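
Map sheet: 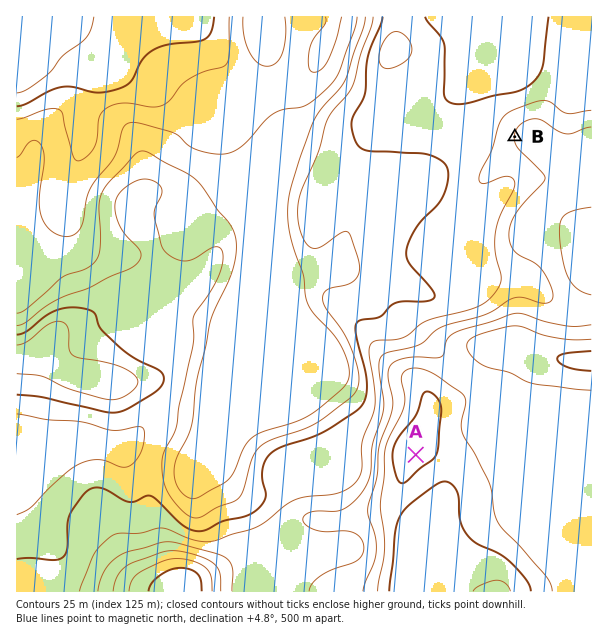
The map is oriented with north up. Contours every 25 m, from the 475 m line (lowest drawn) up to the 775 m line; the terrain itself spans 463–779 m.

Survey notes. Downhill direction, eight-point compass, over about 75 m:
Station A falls SE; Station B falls W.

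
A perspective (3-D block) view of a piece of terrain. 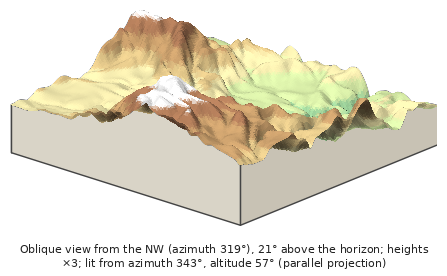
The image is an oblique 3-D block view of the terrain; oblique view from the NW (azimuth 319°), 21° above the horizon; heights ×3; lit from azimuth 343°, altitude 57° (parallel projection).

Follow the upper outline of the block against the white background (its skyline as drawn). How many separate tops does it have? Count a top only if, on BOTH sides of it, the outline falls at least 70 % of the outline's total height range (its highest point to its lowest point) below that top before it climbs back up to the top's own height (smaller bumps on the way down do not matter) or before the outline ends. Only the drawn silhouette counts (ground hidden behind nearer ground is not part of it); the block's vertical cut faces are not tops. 1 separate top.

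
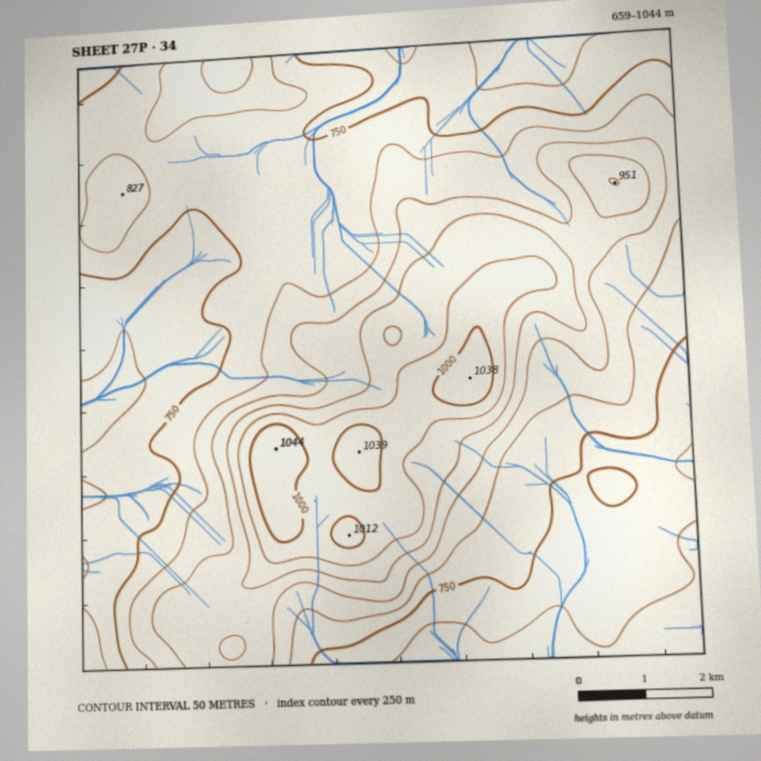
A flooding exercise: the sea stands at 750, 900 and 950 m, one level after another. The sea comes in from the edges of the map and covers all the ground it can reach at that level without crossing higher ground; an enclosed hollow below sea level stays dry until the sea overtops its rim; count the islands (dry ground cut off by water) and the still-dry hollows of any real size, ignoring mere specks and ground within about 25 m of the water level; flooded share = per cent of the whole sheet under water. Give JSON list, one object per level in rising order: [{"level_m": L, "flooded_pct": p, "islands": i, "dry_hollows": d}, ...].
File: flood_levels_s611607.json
[{"level_m": 750, "flooded_pct": 29, "islands": 0, "dry_hollows": 0}, {"level_m": 900, "flooded_pct": 82, "islands": 2, "dry_hollows": 0}, {"level_m": 950, "flooded_pct": 90, "islands": 1, "dry_hollows": 0}]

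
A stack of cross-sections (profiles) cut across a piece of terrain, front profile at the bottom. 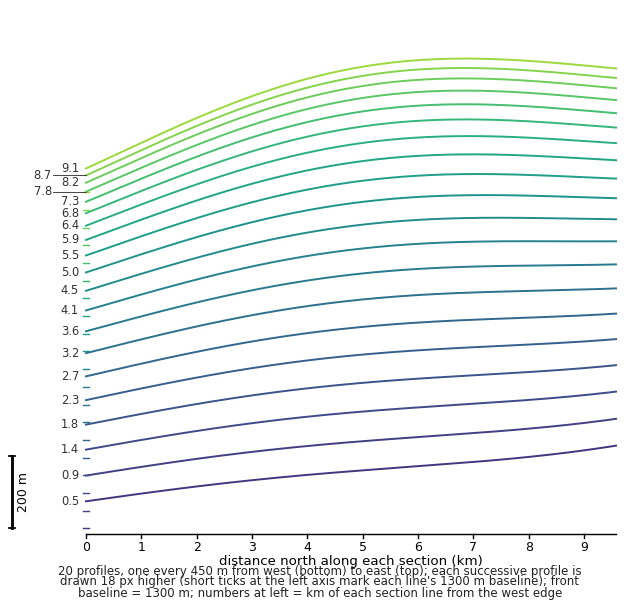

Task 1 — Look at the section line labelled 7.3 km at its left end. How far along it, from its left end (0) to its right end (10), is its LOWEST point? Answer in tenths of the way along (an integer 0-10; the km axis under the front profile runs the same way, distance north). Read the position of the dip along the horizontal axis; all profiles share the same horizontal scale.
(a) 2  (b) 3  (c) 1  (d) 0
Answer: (d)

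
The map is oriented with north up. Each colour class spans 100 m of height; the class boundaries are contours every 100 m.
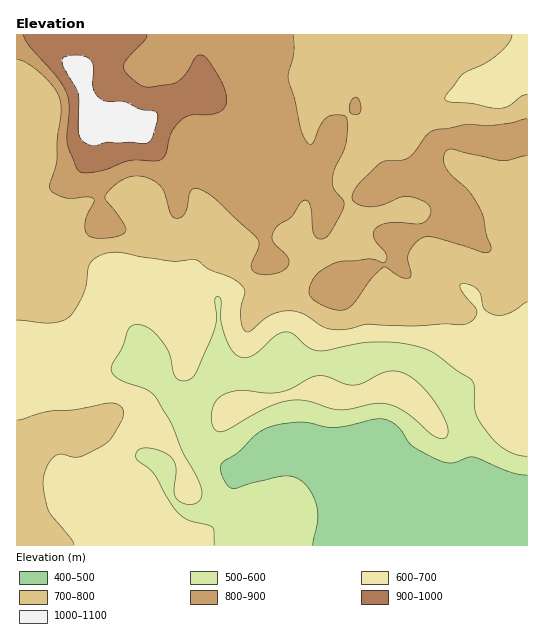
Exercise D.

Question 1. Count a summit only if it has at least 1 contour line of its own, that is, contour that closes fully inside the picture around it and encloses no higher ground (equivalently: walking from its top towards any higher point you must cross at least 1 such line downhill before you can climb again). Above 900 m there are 1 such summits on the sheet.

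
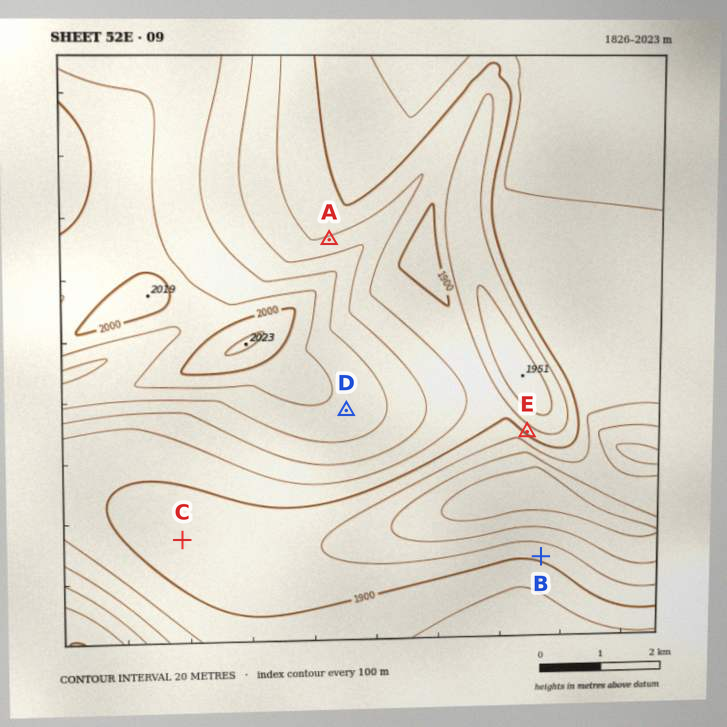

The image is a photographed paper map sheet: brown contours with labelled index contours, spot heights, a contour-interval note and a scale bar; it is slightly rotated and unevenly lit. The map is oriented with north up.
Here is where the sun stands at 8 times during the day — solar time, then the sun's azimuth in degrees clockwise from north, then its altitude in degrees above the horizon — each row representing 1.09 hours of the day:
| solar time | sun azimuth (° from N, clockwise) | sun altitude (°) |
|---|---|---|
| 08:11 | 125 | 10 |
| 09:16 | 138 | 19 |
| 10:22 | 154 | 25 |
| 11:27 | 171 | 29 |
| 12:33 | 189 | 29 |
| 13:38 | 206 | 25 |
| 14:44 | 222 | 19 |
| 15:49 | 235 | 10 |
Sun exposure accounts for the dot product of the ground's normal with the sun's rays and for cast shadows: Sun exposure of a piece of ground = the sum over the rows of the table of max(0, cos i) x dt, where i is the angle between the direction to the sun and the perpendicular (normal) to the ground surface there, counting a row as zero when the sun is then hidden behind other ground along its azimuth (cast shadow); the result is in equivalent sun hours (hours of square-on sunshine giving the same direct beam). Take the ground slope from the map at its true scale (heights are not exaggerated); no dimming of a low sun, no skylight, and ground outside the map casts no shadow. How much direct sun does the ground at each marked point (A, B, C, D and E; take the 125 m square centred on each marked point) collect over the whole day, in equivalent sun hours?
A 2.7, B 2.7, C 3.1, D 3.2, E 3.8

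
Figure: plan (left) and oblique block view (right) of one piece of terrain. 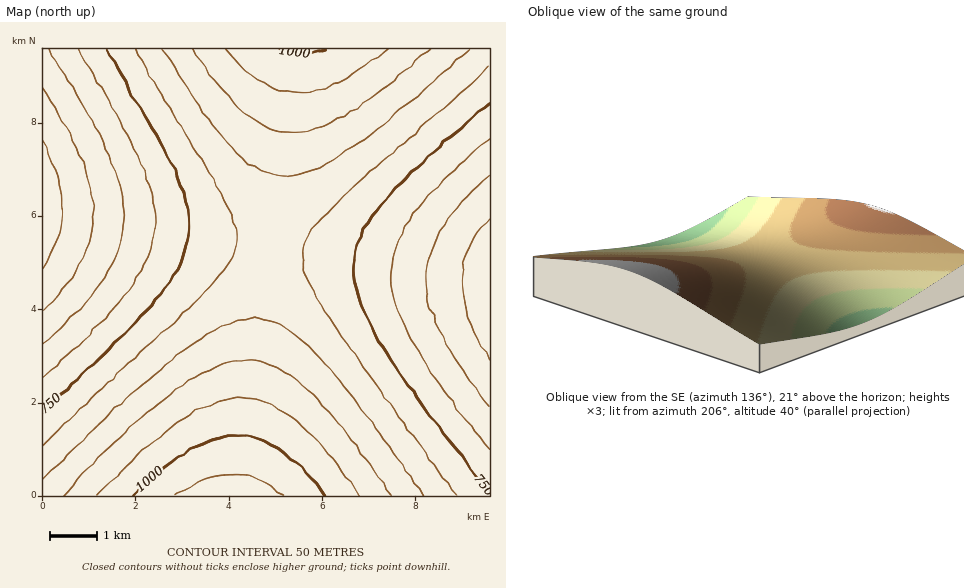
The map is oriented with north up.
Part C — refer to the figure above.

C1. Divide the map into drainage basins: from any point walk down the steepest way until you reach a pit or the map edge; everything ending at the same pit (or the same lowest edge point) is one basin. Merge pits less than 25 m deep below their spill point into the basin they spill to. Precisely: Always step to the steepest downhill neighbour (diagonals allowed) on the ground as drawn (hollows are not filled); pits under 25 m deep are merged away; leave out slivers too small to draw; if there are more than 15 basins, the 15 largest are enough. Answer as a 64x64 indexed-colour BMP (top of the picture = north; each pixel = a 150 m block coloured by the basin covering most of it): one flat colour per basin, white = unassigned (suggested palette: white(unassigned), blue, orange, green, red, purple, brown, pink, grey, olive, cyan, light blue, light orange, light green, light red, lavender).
<image width="64" height="64" href="data:image/bmp;base64,Qk12CAAAAAAAAHYAAAAoAAAAQAAAAEAAAAABAAQAAAAAAAAIAAATCwAAEwsAABAAAAAAAAAA////ALR3HwAOf/8ALKAsACgn1gC9Z5QAS1aMAMJ34wB/f38AIr28AM++FwDox64AeLv/AIrfmACWmP8A1bDFABERERERERERERERERERIiIiIiIiIiIiIiIiIiIiIiIiEREREREREREREREREREiIiIiIiIiIiIiIiIiIiIiIiIRERERERERERERERERESIiIiIiIiIiIiIiIiIiIiIiIhERERERERERERERERERIiIiIiIiIiIiIiIiIiIiIiIiERERERERERERERERERESIiIiIiIiIiIiIiIiIiIiIiIRERERERERERERERERERIiIiIiIiIiIiIiIiIiIiIiIhEREREREREREREREREREiIiIiIiIiIiIiIiIiIiIiIiERERERERERERERERERESIiIiIiIiIiIiIiIiIiIiIiIRERERERERERERERERERIiIiIiIiIiIiIiIiIiIiIiIhEREREREREREREREREREiIiIiIiIiIiIiIiIiIiIiIiERERERERERERERERERESIiIiIiIiIiIiIiIiIiIiIiIRERERERERERERERERERIiIiIiIiIiIiIiIiIiIiIiIhERERERERERERERERERESIiIiIiIiIiIiIiIiIiIiIiERERERERERERERERERERIiIiIiIiIiIiIiIiIiIiIiIREREREREREREREREREREiIiIiIiIiIiIiIiIiIiIiIhERERERERERERERERERESIiIiIiIiIiIiIiIiIiIiIiERERERERERERERERERERIiIiIiIiIiIiIiIiIiIiIiIREREREREREREREREREREiIiIiIiIiIiIiIiIiIiIiIhERERERERERERERERERESIiIiIiIiIiIiIiIiIiIiIiEREREREREREREREREREREiIiIiIiIiIiIiIiIiIiIiIRERERERERERERERERERESIiIiIiIiIiIiIiIiIiIiIhERERERERERERERERERERIiIiIiIiIiIiIiIiIiIiIiEREREREREREREREREREREiIiIiIiIiIiIiIiIiIiIiIRERERERERERERERERERESIiIiIiIiIiIiIiIiIiIiIhERERERERERERERERERERIiIiIiIiIiIiIiIiIiIiIiEREREREREREREREREREREiIiIiIiIiIiIiIiIiIiIiIRERERERERERERERERERESIiIiIiIiIiIiIiIiIiIiIhEREREREREREREREREREREiIiIiIiIiIiIiIiIiIiIiERERERERERERERERERERESIiIiIiIiIiIiIiIiIiIiIRERERERERERERERERERERIiIiIiIiIiIiIiIiIiIiIhEREREREREREREREREREREiIiIiIiIiIiIiIiIiIiIiERERERERERERERERERERESIiIiIiIiIiIiIiIiIiIiIRERERERERERERERERERERIiIiIiIiIiIiIiIiIiIiIhEREREREREREREREREREREiIiIiIiIiIiIiIiIiIiIiERERERERERERERERERERESIiIiIiIiIiIiIiIiIiIiIREREREREREREREREREREREiIiIiIiIiIiIiIiIiIiIhERERERERERERERERERERESIiIiIiIiIiIiIiIiIiIiERERERERERERERERERERERIiIiIiIiIiIiIiIiIiIiIREREREREREREREREREREREiIiIiIiIiIiIiIiIiIiIhERERERERERERERERERERESIiIiIiIiIiIiIiIiIiIiERERERERERERERERERERERIiIiIiIiIiIiIiIiIiIiIREREREREREREREREREREREiIiIiIiIiIiIiIiIiIiIhERERERERERERERERERERESIiIiIiIiIiIiIiIiIiIiEREREREREREREREREREREREiIiIiIiIiIiIiIiIiIiIRERERERERERERERERERERESIiIiIiIiIiIiIiIiIiIhERERERERERERERERERERERIiIiIiIiIiIiIiIiIiIiEREREREREREREREREREREREiIiIiIiIiIiIiIiIiIiIRERERERERERERERERERERESIiIiIiIiIiIiIiIiIiIhERERERERERERERERERERERIiIiIiIiIiIiIiIiIiIiEREREREREREREREREREREREiIiIiIiIiIiIiIiIiIiIRERERERERERERERERERERESIiIiIiIiIiIiIiIiIiIhEREREREREREREREREREREREiIiIiIiIiIiIiIiIiIiERERERERERERERERERERERESIiIiIiIiIiIiIiIiIiIRERERERERERERERERERERERIiIiIiIiIiIiIiIiIiIhEREREREREREREREREREREREiIiIiIiIiIiIiIiIiIiERERERERERERERERERERERESIiIiIiIiIiIiIiIiIiIRERERERERERERERERERERERIiIiIiIiIiIiIiIiIiIhEREREREREREREREREREREREiIiIiIiIiIiIiIiIiIiERERERERERERERERERERERERIiIiIiIiIiIiIiIiIiIREREREREREREREREREREREREiIiIiIiIiIiIiIiIiIhERERERERERERERERERERERESIiIiIiIiIiIiIiIiIiERERERERERERERERERERERERIiIiIiIiIiIiIiIiIiIREREREREREREREREREREREREiIiIiIiIiIiIiIiIiIhERERERERERERERERERERERESIiIiIiIiIiIiIiIiIi"/>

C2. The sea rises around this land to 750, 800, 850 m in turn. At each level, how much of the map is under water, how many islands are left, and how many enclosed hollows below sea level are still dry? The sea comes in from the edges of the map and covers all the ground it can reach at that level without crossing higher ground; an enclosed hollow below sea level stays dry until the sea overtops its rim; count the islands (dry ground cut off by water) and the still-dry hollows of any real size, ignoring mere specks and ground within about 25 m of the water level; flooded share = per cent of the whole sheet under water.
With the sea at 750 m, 34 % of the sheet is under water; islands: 0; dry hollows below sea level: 0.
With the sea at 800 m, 49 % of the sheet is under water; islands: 0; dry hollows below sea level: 0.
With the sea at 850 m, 67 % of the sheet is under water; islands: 0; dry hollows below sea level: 0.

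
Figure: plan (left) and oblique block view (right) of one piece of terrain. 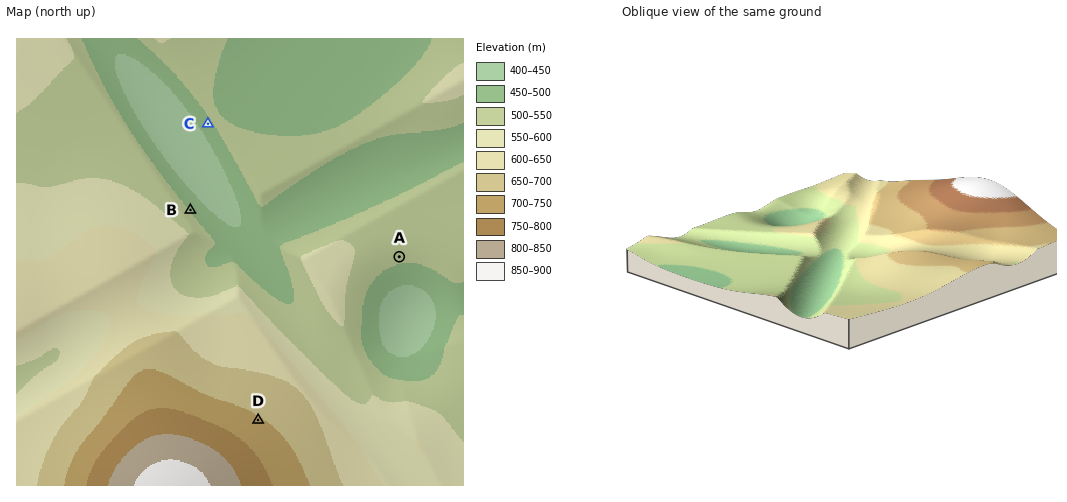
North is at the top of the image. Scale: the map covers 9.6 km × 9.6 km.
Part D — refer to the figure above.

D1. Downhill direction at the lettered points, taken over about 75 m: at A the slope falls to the S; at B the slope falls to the NE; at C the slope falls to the SW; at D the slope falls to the NE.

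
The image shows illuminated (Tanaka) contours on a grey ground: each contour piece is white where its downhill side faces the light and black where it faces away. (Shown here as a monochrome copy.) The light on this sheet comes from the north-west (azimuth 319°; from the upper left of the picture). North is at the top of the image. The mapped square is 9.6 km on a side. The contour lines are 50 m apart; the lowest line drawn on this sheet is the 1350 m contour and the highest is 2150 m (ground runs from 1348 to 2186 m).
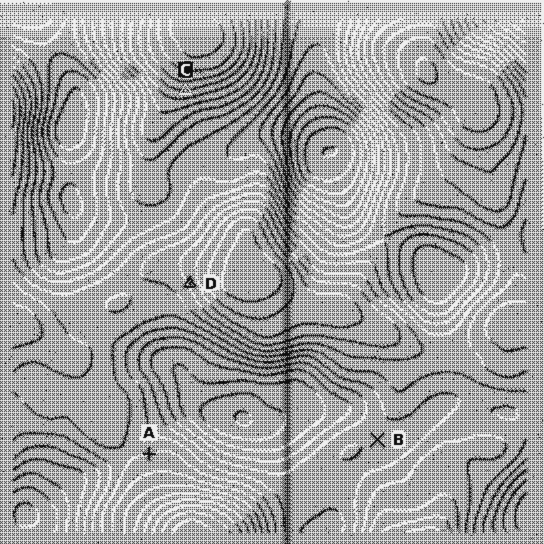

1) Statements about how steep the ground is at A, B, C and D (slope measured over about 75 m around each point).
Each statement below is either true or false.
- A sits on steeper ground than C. false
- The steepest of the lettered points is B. false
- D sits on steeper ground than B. true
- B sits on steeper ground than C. false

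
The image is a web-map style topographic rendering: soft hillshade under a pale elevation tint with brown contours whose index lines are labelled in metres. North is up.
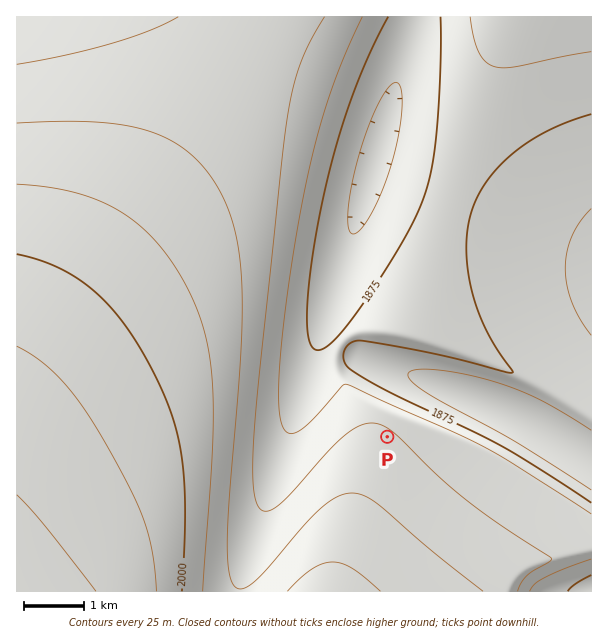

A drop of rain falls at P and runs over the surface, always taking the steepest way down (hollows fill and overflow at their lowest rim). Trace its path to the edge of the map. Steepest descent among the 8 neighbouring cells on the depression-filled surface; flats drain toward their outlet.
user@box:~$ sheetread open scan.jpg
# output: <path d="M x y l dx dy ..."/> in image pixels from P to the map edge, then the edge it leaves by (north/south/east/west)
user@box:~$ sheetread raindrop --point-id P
<path d="M387 437l50-50 13 0 9 5 3 0 2 1 7 2 5 3 3 0 4 3 3 0 8 4 3 0 13 8 3 0 9 4 3 3 18 9 9 9 2 0 4 5 9 4 8 6 12 6 4 0"/>
exit: east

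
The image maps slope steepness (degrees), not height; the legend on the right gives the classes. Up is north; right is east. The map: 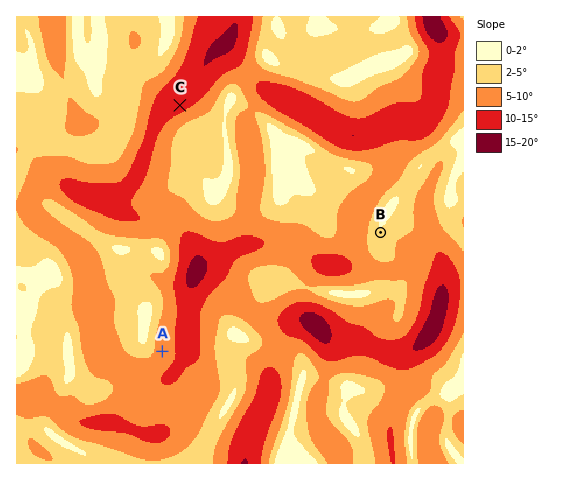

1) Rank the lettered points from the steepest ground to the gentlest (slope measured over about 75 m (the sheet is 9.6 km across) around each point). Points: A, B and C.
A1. C A B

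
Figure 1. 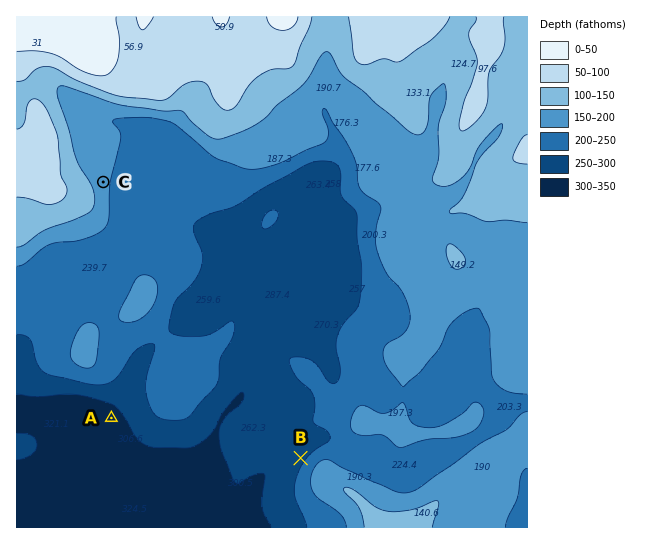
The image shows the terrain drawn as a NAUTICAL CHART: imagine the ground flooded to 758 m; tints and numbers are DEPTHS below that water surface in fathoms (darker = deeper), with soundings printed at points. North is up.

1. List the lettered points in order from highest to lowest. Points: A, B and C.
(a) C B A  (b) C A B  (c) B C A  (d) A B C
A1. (a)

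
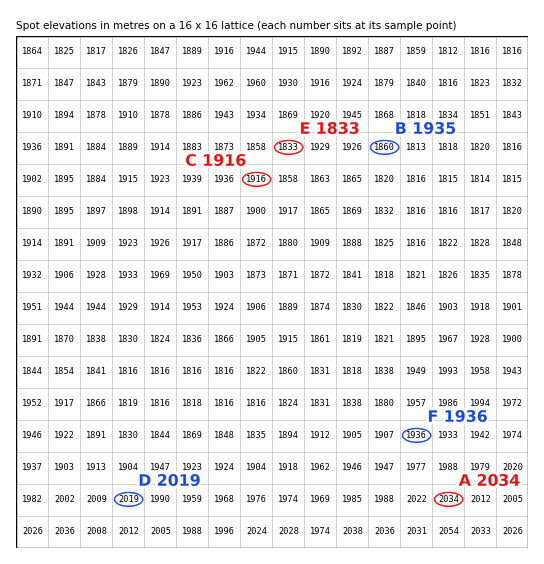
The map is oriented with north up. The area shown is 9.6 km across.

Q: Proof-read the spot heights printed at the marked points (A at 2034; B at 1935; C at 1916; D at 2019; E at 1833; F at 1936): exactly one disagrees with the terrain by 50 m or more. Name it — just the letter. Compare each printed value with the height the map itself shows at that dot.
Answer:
B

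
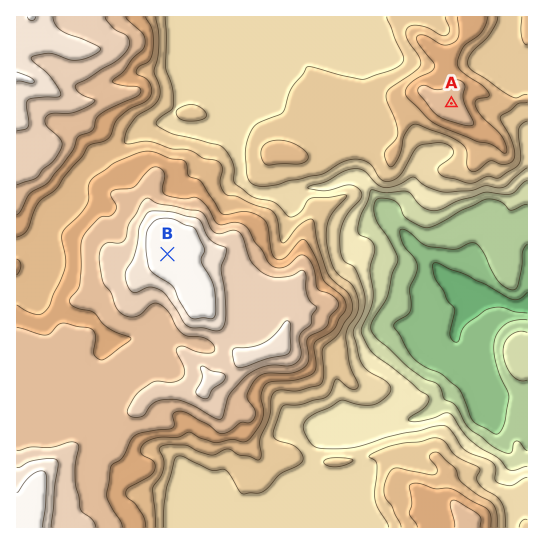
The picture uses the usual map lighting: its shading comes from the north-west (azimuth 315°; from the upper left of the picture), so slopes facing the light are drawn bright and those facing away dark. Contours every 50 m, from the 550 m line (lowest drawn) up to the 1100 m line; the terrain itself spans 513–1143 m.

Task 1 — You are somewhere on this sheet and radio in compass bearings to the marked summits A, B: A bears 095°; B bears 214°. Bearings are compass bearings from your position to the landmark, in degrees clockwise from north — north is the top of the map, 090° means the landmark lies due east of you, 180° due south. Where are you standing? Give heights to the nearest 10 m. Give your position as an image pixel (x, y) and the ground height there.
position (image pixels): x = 279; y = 88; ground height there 790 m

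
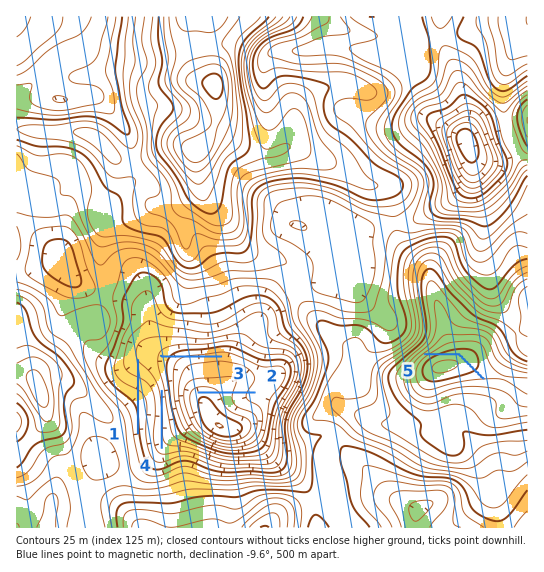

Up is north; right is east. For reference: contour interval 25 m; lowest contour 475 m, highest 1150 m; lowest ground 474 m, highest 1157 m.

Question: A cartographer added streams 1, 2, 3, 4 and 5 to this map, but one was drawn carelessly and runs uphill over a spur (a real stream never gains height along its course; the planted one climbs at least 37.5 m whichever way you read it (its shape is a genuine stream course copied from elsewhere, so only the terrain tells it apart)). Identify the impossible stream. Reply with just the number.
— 5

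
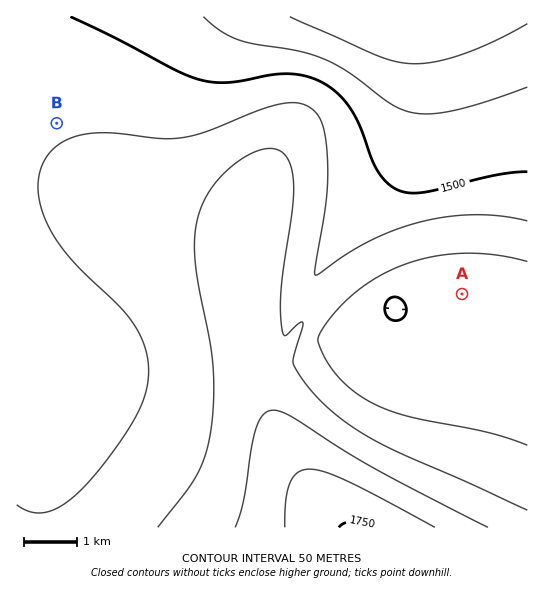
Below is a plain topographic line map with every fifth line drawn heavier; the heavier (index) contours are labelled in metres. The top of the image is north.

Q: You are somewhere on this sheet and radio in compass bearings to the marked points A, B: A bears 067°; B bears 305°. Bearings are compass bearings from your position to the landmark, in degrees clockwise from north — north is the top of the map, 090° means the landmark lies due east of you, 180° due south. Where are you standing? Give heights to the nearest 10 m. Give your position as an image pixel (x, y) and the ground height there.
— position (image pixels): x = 361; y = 337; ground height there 1510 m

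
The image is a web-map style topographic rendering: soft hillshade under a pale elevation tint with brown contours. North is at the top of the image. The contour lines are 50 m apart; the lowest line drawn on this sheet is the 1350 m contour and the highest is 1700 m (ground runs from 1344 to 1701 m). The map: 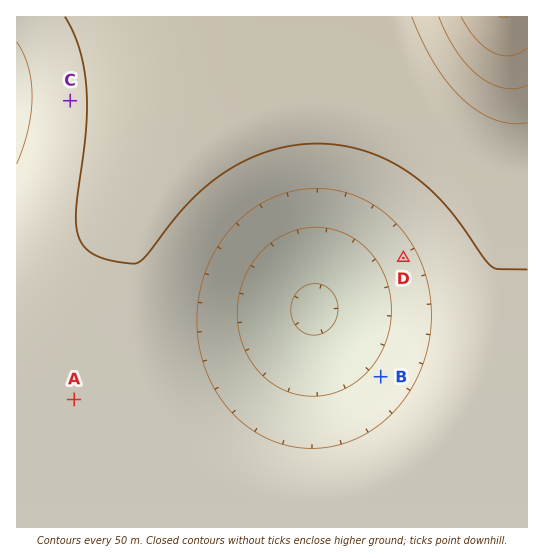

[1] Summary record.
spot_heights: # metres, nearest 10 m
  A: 1480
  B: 1420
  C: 1490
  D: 1430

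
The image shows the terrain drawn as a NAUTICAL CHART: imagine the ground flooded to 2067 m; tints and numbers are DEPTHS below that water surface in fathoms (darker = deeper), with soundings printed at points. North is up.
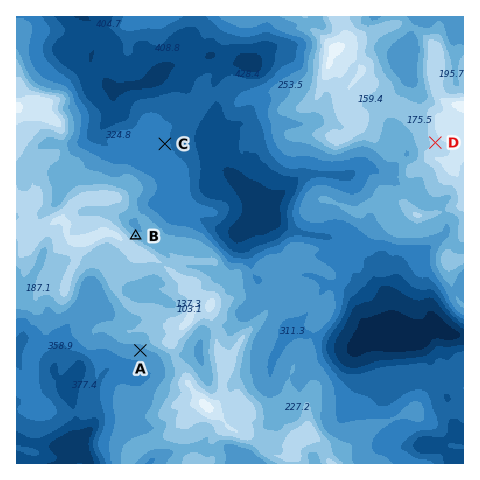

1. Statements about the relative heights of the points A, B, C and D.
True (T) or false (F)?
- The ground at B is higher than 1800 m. F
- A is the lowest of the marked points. F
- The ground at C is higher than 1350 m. T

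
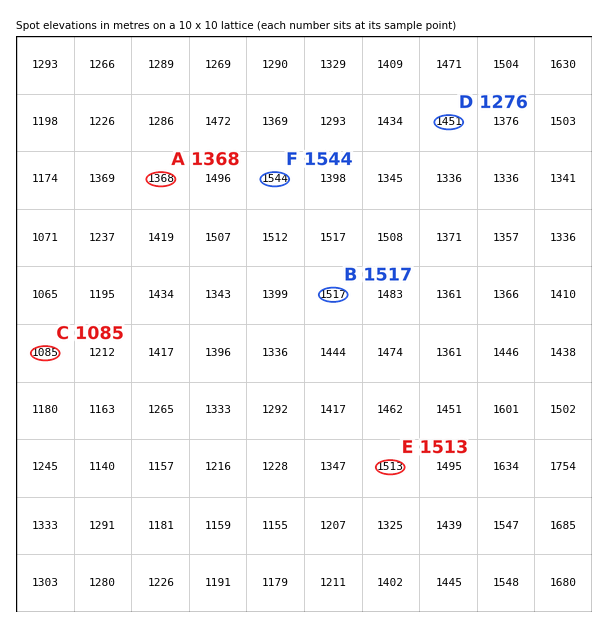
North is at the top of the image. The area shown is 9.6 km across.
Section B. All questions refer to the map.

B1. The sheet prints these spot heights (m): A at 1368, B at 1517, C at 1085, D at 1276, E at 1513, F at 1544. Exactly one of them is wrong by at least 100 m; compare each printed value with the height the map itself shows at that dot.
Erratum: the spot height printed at D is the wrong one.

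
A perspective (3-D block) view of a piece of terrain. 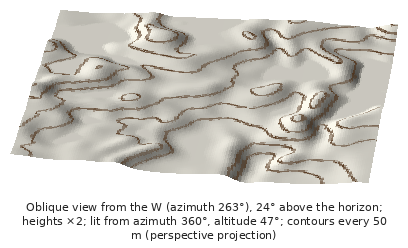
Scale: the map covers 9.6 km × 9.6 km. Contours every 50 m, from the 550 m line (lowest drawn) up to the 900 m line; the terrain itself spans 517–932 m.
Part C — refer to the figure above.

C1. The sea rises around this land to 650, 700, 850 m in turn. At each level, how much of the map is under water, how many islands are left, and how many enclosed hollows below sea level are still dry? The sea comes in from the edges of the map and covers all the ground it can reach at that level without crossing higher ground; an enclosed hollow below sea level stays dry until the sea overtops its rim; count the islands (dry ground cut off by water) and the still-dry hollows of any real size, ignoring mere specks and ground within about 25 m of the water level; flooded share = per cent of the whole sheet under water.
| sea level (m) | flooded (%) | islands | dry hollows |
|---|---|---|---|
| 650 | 17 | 0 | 0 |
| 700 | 31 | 0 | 0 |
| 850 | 92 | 0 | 0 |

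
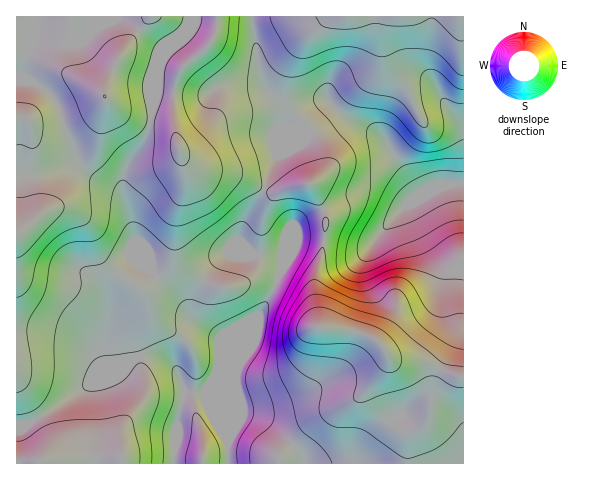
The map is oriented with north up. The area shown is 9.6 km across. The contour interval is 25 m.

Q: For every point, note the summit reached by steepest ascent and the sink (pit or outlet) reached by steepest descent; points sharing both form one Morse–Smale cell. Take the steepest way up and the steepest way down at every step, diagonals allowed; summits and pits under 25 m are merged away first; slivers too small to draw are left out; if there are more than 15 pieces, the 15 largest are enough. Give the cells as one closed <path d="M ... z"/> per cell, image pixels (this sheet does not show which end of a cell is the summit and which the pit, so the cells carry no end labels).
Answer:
<path d="M61 114l-23 6-22-2 0 214 38 0 14 4 22 12 11 17 26-4 12-4 16 0 16 5 7 10 7 20 17 1 3 3 9 23 14 23 0-85-7-18-24-16-7-8-12-21-32-30-11-23-6-28-7-19-6-6-21-10-14-11z"/><path d="M463 16l-210 0 0 12 9 53 6 11 12 13 5 21 16 7 10 1 28-22 9 7 27 13 11 9 33 52 27-8 17 0z"/><path d="M368 196l-13 1-32 13 2 6 0 18-10 46 3 47 23 2 24 5 10 5 10 10 3 11-14 24-1 7 9 20 15 17 6 2 10 0-5 5 1 29 54 0 1-193-11-2-11-9-22-33-10-20 1-3-14 4z"/><path d="M322 210l-20 9-7 6-14 34 0 14-5 12-20 35-23 56-3 10-2 54 14-24 7-1 11 3 16 10 25 25 5 11 101 0 1-29 5-5-10 0-6-2-15-17-9-20 1-7 14-24-3-11-10-10-10-5-24-5-23-2-3-47 10-46 0-18z"/><path d="M252 16l-63 1 0 5-8 20-17 14-11 25-2 39 15 3 8 6 7 25 8 12 13 5 32 5 30 14 12-32 26-15 8-9-12-2-15-8 0-11-3-8-16-18-5-20z"/><path d="M154 121l-4 1-1 9-6 14-17 26-3 8 0 15 12 47 11 23 32 30 12 21 9 8-6-8 0-8 12-28 11-15 11-10 28 1-16-16 0-2 24-48-29-13-32-5-13-5-8-12-7-25-8-6z"/><path d="M188 16l-171 0-1 65 18 1 8 5 15 15 5 12 25-8 17-10 18 17 10 5 19 3 2-40 11-25 17-14 8-20z"/><path d="M155 357l-19 1-6 3-7 10-34 14-54 36-7 3-11 0-1 37 104-4 2 7 52 0 1-29 9-37 0-10-9-21-4-5z"/><path d="M339 112l-25 18-12 13-26 15-12 31 14 3 15-6 16-2 5 4 9 22 37-14 12 1 25 11 8-1 7-4-2 4 10 20 22 33 11 9 10 1 1-84-18-1-27 8-33-52-11-9-27-13z"/><path d="M309 184l-16 2-15 6-15-2-24 47 0 2 16 16-28-1-4 2-18 23-12 28 2 11 26 21 6 14 2 83 2-54 25-62 20-35 5-12 1-17 13-31 7-6 21-10-9-21z"/><path d="M54 332l-38 1 1 91 11 0 7-3 54-36 34-14 7-9-1-2-28 5-8-14-8-6-11-7z"/><path d="M104 96l-23 12-18 5-1 3 19 51 14 11 21 10 6 6 2 5-1-20 3-8 17-26 6-14 1-9-28-9z"/><path d="M187 392l-3 0-9 43 0 28 53 1 0-22-14-23-9-23-3-3z"/><path d="M249 415l-7 1-12 22-1 26 76-1-4-10-25-25-16-10z"/><path d="M27 81l-11 1 1 36 21 2 24-7-5-11-10-11-13-9z"/>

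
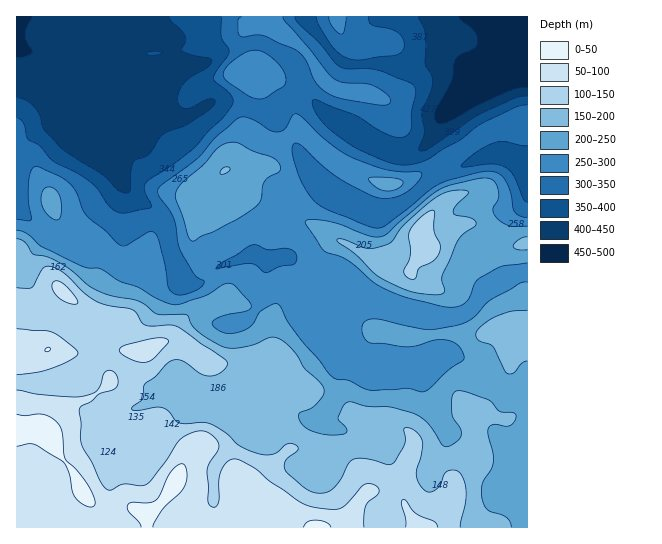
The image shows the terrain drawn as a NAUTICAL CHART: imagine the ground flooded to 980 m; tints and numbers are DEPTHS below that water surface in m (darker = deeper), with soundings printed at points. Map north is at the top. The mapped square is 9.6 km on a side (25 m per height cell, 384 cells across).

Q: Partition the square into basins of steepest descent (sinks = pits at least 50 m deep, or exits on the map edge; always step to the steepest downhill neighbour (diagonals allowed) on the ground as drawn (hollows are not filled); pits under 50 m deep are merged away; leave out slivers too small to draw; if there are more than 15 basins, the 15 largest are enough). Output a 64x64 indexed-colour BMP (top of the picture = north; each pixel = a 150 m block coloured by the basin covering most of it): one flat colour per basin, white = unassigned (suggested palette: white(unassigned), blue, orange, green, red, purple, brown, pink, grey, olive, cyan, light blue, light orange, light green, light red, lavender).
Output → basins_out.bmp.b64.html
<image width="64" height="64" href="data:image/bmp;base64,Qk12CAAAAAAAAHYAAAAoAAAAQAAAAEAAAAABAAQAAAAAAAAIAAATCwAAEwsAABAAAAAAAAAA////ALR3HwAOf/8ALKAsACgn1gC9Z5QAS1aMAMJ34wB/f38AIr28AM++FwDox64AeLv/AIrfmACWmP8A1bDFABERERERERERERERERERERERERERERERERERERERERERERERERERERERERERERERERERERERERERERERERERERERERERERERERERERERERERERERERERERERERERERERERERERERERERERERERERERERERERERERERERERERERERERERERERERERERERERERERERERERERERERERERERERERERERERERERERERERERERERERERERERERERERERERERERERERERERERERERERERERERERERERERERERERERERERERERERERERERERERERERERERERERERERERERERERERERERERERERERERERERERERERERERERERERERERERERERERERERERERERERERERERERERERERERERERERERERERERERERERERERERERERERERERERERERERERERERERERERERERERERERERERERERERERERERERERERERERERERERERERERERERERERERERERERERERERERERERERERERERERERERERERERERERERERERERERERERERERERERERERERERERERERERERERERERERERERERERERERERERERERERERERERERERERERERERERERERERERERERERERERERERERERERERERERERERERERERERERERERERERERERERERERERERERERERERERERERERERERERERERERERERERERERERERERERERERERERERERERERERERERERERERERERERERERERERERERERERERERERERERERERERERERERERERERERERERERERERERERERERERERERERERERERERERERERERERERERERERERERERERERERERERERERERERERERERERERERESIhERERERERERERERERERERERERERERERERERERERERIiIhERERERERERERERERERERERERERERERERERERERIiIiIREREREREREREREREREREREREREREREREREREREiIiIiERERERERERERERERERERERERERERERERERERIiIiIiIRERERERERERERERERERERERERERERERERESIiIiIiIiIREREREREREREREREREREREREREREREREiIiIiIiIiIiIREREREREREREREREREREREREREREREiIiIiIiIiIiIiEREREREREREREREREREREREREREREiIiIiIiIiIiIiEREREREREREREREREREREREREREREiIiIiIiIiIiIiEREREREREREREREREREREREREREREiIiIiIiIiIiIiERERERERERERERERERERERERERERIiIiIiIiIiIiIiIRERERERERERERERERERERERERERIiIiIiIiIiIiIiIhEREREREREREREREREREREREREREiIiIiIiIiIiIiIhERERERERERERERERERERERERETMSIiIiIiIiIiIiIiERERERERERERERERERETMREREzMzIiIiIiIiIiIiIiIRERERERERERERERERERMzMREzMzMiIiIiIiIiIiIiIhEREREREREREREREREREzMzMzMzMyIiIiIiIiIiIiIiIRERERERERERERERERERMzMzMzMzIiIiIiIiIiIiIiIhEREREREREREREREREREzMzMzMzMiIiIiIiIiIiIiIiIREREREREREREREREREzMzMzMzMyIiIiIiIiIiIiIiIhEREREREREREREREREzMzMzMzMzIiIiIiIiIiIiIiIiIREREREREREREREREzMzMzMzMzMiIiIiIiIiIiIiIiIiEREREREREREREREREzMzMzMzMyIiIiIiIiIiIiIiIiIiIiEREREREREREREREzMzMzMzIiIiIiIiIiIiIiIiIiIiIhERERERERERERERMzMzMzMiIiIiIiIiIiIiIiIiIiIiIRERERERERERERERMzMzMyIiIiIiIiIiIiIiIiIiIiIiERERERERERERERETMzMzIiIiIiIiIiIiIiIiIiIiIiIiERERERERERERERETMzMiIiIiIiIiIiIiIiIiIiIiIiERERERERERERERERERESIiIiIiIiIiIiIiIiIiIiIiIRERERERERERERERERERIiIiIiIiIiIiIiIiIiIiIiIREREREREREREREREREREiIiIiIiIiIiIiIiIiIiIiIhERERERERERERERERERESIiIiIiIiIiIiIiIiIiIiIiERERERERERERERERERERIiIiIiIiIiIiIiIiIiIiIiEREREREREREREREREREREiIiIiIiIiIiIiIiIiIiIiERERERERERERERERERERESIiIiIiIiIiIiIiIiIiIhERERERERERERERERERERERIiIiIiIiIiIiIiIiIiIhEREREREREREREREREREREREiIiIiIiIiIiIiIiIiIiERERERERERERERERERERERESIiIiIiIiIiIiIiIiIiIRERERERERERERERERERERERIiIiIiIiIiIiIiIiIiIhEREREREREREREREREREREREiIiIiIiIiIiIiIiIiIiERERERERERERERERERERERESIiIiIiIiIiIiIiIiIiIiERERERERERERERERERERER"/>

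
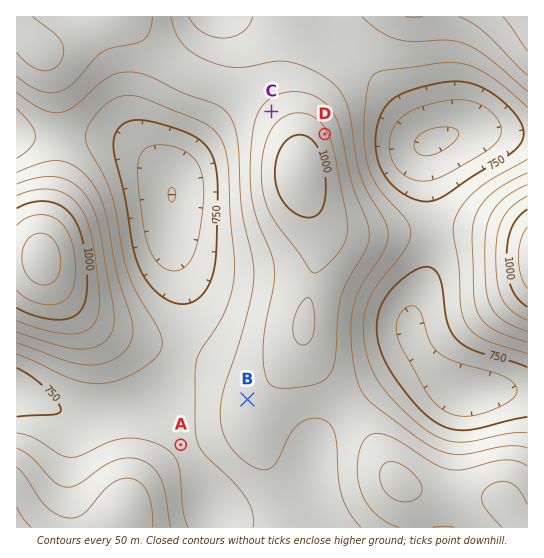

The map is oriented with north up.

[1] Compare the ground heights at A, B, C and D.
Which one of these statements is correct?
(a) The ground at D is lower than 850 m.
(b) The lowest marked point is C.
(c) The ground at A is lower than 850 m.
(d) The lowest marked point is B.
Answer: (c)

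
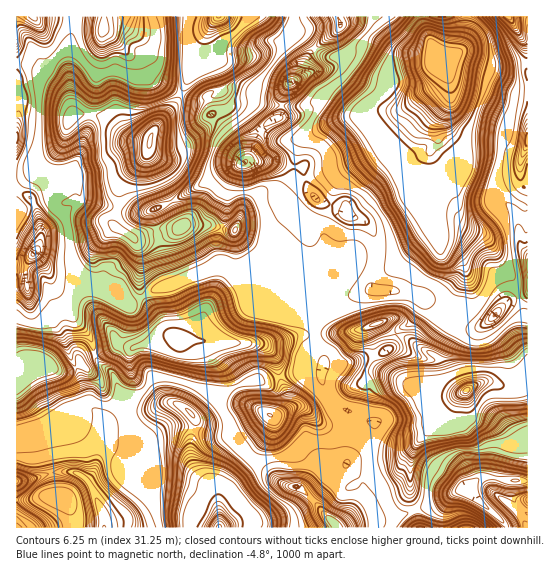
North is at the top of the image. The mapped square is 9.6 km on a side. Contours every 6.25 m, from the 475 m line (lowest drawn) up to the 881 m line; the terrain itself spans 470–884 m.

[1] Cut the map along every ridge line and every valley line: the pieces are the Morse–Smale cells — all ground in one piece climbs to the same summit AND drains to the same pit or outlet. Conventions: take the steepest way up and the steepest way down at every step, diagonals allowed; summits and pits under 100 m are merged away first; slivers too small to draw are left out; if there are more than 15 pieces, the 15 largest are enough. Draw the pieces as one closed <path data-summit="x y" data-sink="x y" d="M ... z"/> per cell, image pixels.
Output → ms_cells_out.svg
<path data-summit="150 142" data-sink="245 162" d="M338 16l-120 0-7 9-15 21-4 15 18 4 5 5 10 39-19 19-23 16-34 1-1 9 28 57 5 16-32 5-14 7 6 16-2 28 4 13 15-8 13-3 32-12 14-8 16 7 18 0 7 3 5 6 6 22 10 10 46 2 6-5 2-8 5-5 20-2 15-6-1-14 4-12 0-22-5-14-8-7-14-4-8-8-16-4-10-7-10 7-11 11-5 0-6-5-3-7 15-18 13 2-5-20-13 0-15-6-28 0 13-31 7-7 13-8 3-20 5-10 13-10 8-21 31-27z"/><path data-summit="150 142" data-sink="34 254" d="M217 16l-201 1 0 58 4 7 1 9 0 14-5 14 0 31 17 9 12 14-1 8-13 17 6 13 4 18-1 14-5 11 18 22 21 3 32 14 12 2 8 9 4 0 13-7-4-14 2-14-1-19-9-14-18-11 7-24 0-15 25-29 8-26 24-29 12-27 6-26z"/><path data-summit="435 57" data-sink="245 162" d="M421 16l-82 0 1 11-31 27-8 21-13 10-5 10-3 20-13 8-7 7-13 31 28 0 15 6 13 0 2 15 4 7-6-4-8 0-12 13-3 7 9 10 5 0 11-11 10-7 10 7 16 4 8 8 14 4 8 7 5 14 0 22-4 12 0 12 2 2 23 2 28 9 33 5 9 6 4-6 0-19-7-23-7-7-17-10-13-40-18-16-2-8 1-13 10-10 12-7 6-9-1-14 16-32-3-20-12-18z"/><path data-summit="435 57" data-sink="509 17" d="M527 16l-60 1-2 13-6 21-8 5-15 3 9 12 6 16-2 15-14 27 1 14-6 9-12 7-11 12 0 11 2 8 18 16 13 40 17 10 7 7 7 23 0 19-3 6 11 12 10-2 17-18 22-10z"/><path data-summit="467 390" data-sink="245 162" d="M377 289l-39 8-11 16-12 2 2 32 7 14-3 20 4 9 14 17 36 16-10 23-18 17 0 3 16 19 0 10-14 20-12 11 1 2 7 0 22-9 22 0 26-9-4-11 0-38 2-11 4-8 16-14 16 1 3-3 5-24 6-8-24 1-26-8-34-21-4-7-3-16-5-10 2-6 13-6 12 12 15 6 16 12 2-12 13-16 3-6-10-14-10-4-26-8z"/><path data-summit="178 338" data-sink="245 162" d="M219 265l-44 19-17 4-15 9 16 18 6 14 8 6-11 8-24 2-7 5-2 15 4 12 13 11 7-11 13 0 52 18 31-14 18 0 34-9 21 0 2-11-7-14-2-32-38-3-8-9-6-22-5-6-7-3-18 0z"/><path data-summit="467 390" data-sink="469 491" d="M527 380l-12 5-16 0-8-4-6 0-14 6-12 11-7 28-3 3-16-1-16 14-6 19 0 38 4 10 19-4 24-14 11 0 2-5 10-9 47 4z"/><path data-summit="270 415" data-sink="245 162" d="M321 372l-20 0-34 9-18 0-33 14 12 24 3 16 5 8 41 37 9 5 12 2 4 2 20-16 21-6 22-21 10-20-1-3-35-16-14-17-4-9z"/><path data-summit="178 338" data-sink="34 254" d="M34 253l-9 15-9 1 1 108 12-10 6-3 11 0 12 7 11 0 8-4 8-10 22-6 10-7 17 4 11-4 13 0 15-9-8-6-6-14-16-18-17 7-8-9-12-2-32-14-21-3z"/><path data-summit="219 527" data-sink="17 481" d="M146 388l-11 8-6 0-9 15-12 10 0 14-7 15 9-2 31 12 3 3 0 11-7 13-16 22-17 9 0 9 114 1 2-11-3-26-6-7-6-3-8-7-6-16 0-19 4-10 0-11-12-11-24-8z"/><path data-summit="219 527" data-sink="245 162" d="M166 377l-13 0-6 12 18 12 18 6 12 11 0 11-4 10 0 19 6 16 8 7 6 3 6 7 2 37 118-1-35-38-4-2-12-2-9-5-41-37-5-8-3-16-14-26z"/><path data-summit="435 57" data-sink="17 481" d="M94 411l-11 0-5 2-23 26 1 19 6 14-8 0-38 10 1 46 86 0 1-10 14-6 19-25 7-13 0-11-9-6-25-9-10 3 7-12 2-12-1-6z"/><path data-summit="178 338" data-sink="17 481" d="M119 344l-12 7-22 6-8 10-8 4-11 0-12-7-11 0-6 3-13 11 1 103 46-10-6-8-2-24 23-26 5-2 11 0 16 9 10-9 9-15 6 0 10-7-14-18-2-17 3-5z"/><path data-summit="467 390" data-sink="509 17" d="M527 293l-21 10-17 18-15 8-20-1-11-9-3 3-13 17-3 8 3 5 13 7 4 16 9 12 12 5 6-5 14-6 6 0 8 4 16 0 13-6z"/><path data-summit="150 142" data-sink="469 491" d="M195 61l-4 2-3 16-11 23-24 29-3 13 33 0 23-16 19-19-10-39-5-5z"/>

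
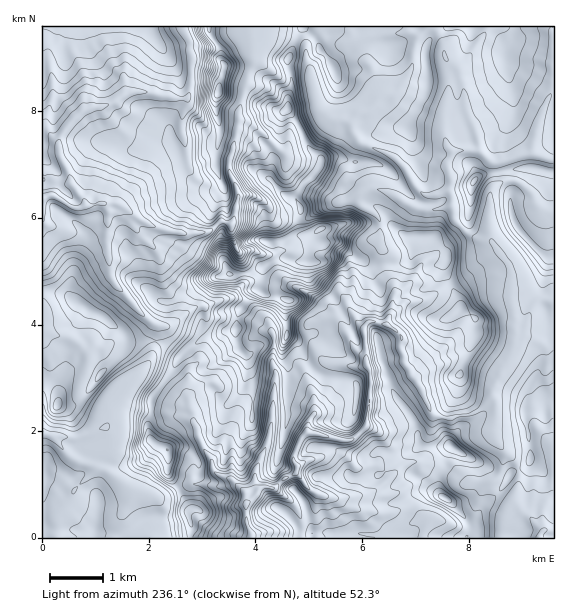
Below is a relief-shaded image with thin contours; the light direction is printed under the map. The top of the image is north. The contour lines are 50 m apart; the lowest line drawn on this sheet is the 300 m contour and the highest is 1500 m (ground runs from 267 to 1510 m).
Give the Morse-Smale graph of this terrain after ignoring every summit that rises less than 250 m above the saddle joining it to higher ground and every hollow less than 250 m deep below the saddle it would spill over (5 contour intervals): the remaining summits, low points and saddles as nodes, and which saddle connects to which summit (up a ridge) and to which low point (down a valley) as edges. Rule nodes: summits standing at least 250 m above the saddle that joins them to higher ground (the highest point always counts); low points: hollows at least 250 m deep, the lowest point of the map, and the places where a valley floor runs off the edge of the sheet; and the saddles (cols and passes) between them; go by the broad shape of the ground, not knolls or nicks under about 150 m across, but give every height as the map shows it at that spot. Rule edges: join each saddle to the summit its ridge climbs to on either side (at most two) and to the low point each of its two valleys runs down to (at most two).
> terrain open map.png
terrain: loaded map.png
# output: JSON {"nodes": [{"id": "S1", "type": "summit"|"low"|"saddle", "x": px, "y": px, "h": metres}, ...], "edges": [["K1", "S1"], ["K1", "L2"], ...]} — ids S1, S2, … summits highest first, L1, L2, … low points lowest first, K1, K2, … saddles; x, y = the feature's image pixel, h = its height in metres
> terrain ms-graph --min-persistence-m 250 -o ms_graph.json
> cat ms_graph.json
{"nodes": [
{"id": "S1", "type": "summit", "x": 321, "y": 228, "h": 1510},
{"id": "S2", "type": "summit", "x": 219, "y": 92, "h": 1289},
{"id": "S3", "type": "summit", "x": 445, "y": 499, "h": 1077},
{"id": "L1", "type": "low", "x": 252, "y": 537, "h": 267},
{"id": "L2", "type": "low", "x": 43, "y": 199, "h": 300},
{"id": "K1", "type": "saddle", "x": 249, "y": 71, "h": 926},
{"id": "K2", "type": "saddle", "x": 244, "y": 95, "h": 914},
{"id": "K3", "type": "saddle", "x": 545, "y": 300, "h": 769},
{"id": "K4", "type": "saddle", "x": 179, "y": 488, "h": 718},
{"id": "K5", "type": "saddle", "x": 191, "y": 44, "h": 638}],
"edges": [["K1", "S1"], ["K1", "S2"], ["K1", "L1"], ["K2", "S1"], ["K2", "S2"], ["K2", "L1"], ["K2", "L2"], ["K3", "S1"], ["K3", "S3"], ["K3", "L1"], ["K4", "S1"], ["K4", "L1"], ["K4", "L2"], ["K5", "S1"], ["K5", "S2"], ["K5", "L2"]]}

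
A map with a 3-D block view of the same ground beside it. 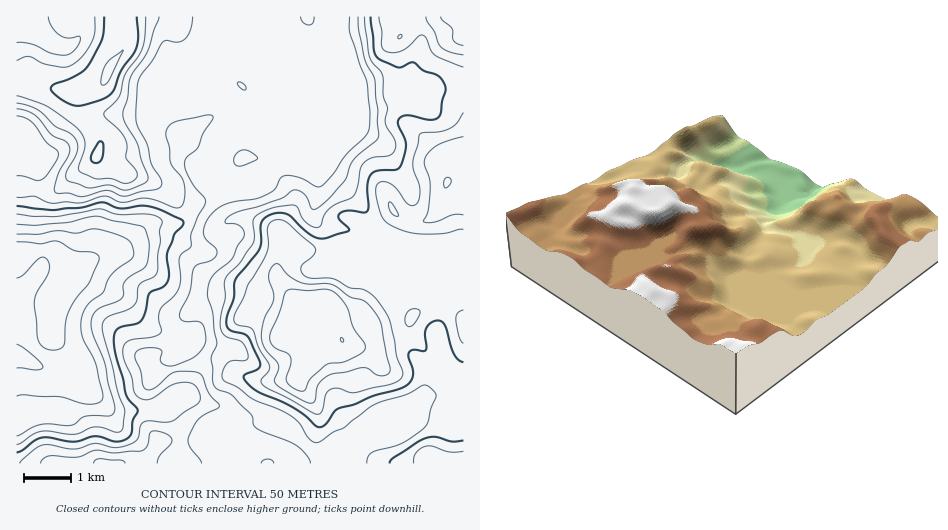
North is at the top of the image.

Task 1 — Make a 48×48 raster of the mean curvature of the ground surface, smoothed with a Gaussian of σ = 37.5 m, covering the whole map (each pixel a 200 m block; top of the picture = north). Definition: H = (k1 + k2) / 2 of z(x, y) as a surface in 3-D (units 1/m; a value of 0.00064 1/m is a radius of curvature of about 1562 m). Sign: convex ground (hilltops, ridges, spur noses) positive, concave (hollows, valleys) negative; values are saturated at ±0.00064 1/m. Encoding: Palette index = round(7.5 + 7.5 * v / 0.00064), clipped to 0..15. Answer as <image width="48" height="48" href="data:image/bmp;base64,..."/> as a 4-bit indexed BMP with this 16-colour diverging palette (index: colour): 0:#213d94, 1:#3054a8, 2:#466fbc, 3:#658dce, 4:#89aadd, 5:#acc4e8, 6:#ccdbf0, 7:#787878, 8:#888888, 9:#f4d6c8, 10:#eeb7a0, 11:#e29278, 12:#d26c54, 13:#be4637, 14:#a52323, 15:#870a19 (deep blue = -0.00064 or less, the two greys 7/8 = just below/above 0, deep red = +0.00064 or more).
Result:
<image width="48" height="48" href="data:image/bmp;base64,Qk32BAAAAAAAAHYAAAAoAAAAMAAAADAAAAABAAQAAAAAAIAEAAATCwAAEwsAABAAAAAAAAAAlD0hAKhUMAC8b0YAzo1lAN2qiQDoxKwA8NvMAHh4eACIiIgAyNb0AKC37gB4kuIAVGzSADdGvgAjI6UAGQqHAL/s793//8ilNUaJmJrLhiV2dmrM3LuJ3iruuGnpWciqdnqXdmVlQ0mkZmmYeN/7dxnshkemADbPt4yXdlVVZ4ulRlUyElqmNAapUxaXEC39lmunZ4mZmHjGaFZ3YiRmRBEiETiXJL6lV4rKiZiHUyb5d2RndzSJd6hnial0BFMRJ5mXVVRDMjr3ZnUkZ1WaiKmJmXUxJ3dSYzNDFXZUNK/TWJUyEiSJh4d3d1IBe+/TAwB6RHiHe/9hasl2ZkN3ZqmZmFMmmJ78QhOfuK7///gzV7y8zJN4Z6hlZVZGd3r+y5VL/+yZvtljRVe//6SIRGNGeIYze7uWi8pnu1ABR8/HmESOyESnSTaamXM1ne7GVVerlQBrha2Yy5ibcRe1XXqGVVVnrd3cuWJIUAX/uIdXztq6Y1uCXqpmZWiJu4VEZ3Mmggb/qHZn3oa4RqkxbqlmZXmryWNFVlI5/4Sdp3dnySboGMYAbbhnZWrMuXWarLUl3/dZuHdnyCr3KfpTfsdXZWm6h2WqitpUfPtVynZZ+X6kOcy5iuZXdVeGQjbKd5uDNrohrsq/961kV5iqdehWd1VVZWzXVXqEWLclvt7/w3hXZEaJdpyGd2RYurt0RXuXrdd8yUNqcEdlZ3Vpl0zXZ3VniIY0Z5yYmsmfpRABEkZnd3dWiCfpZ3ZWZkNXmrplQ4mNlWQFd3d3d4d2aCB2dVRERENqzIQSQ2d7ls+TRWd3d3d3ZiJBFph3VFVGh1VmVlJbmf+8zaZ3dSESI5iVJpdmZlR5qZvcYgGf7sQWmGZjAmd4hZiGV2M0RGNGQTnOtUfv/VAURZhWr//ahWhnhjIUdlQAJSes7cvf6DBu/+ZL/qnKZXqrpqgiq2Ro30FXmpdoi7Eq22Jf9RO+mdqv+P9gfXR73TJkRDIjOdcUZTSf4wOuiPp6+X3UX7e7uTinVEQibLc3hlfvoyONlrdTv6jsz//qhkqXiHVEq4U2dlnsY0V9uFZyb/urvuxVVHqHmpZndUQ0aKuoZYqqhmiSBK/5NZckRol3mqq7ZGdzWbyWRqzadndTACr6aLhWZ2Z4mamZZ3d2NXqkFYm7mXU2UCfM3chVZ3WIiZhnd3eHVEaCFXiau2MqpWvazGNGZ3Z4iYZnd3d3dTJXetyWdxA7qb2mhjRmZmdnd2Z3d3d3d0J+78cyRwFqiZYjdVVmZ4dmZWeHd3d3d1JqqlMzenmpiIZFZ2Nph4h2VYl2d3eHh0N6Y1hmm9/rrf/sulJ8l4h3aMt2d3d4h0Ofxop2dpqqq8m/1iGMh3d4m8p2d3d3hzJryIhlZYmKl5Vv9BBpZnd5q5d3d3d3dxNYqHdVeJuahalt+UE3ZneKmHZneHd3dSeWdldkVp2EMTqo/8YlZmeZdld3d3d3cyn7dTaHZolTQwTIf/pDZ2aYZnd3d3d3Yyj/6jGMzGVFZzB7W/pRanaHZ3d3dlVmVUas/4Bc3VVWm3BdefhSfJVmd3h3dYunVmi4nZJZh5h4zWF9eNd2rqVXd3h3aM2FRFnrd2bemQ=="/>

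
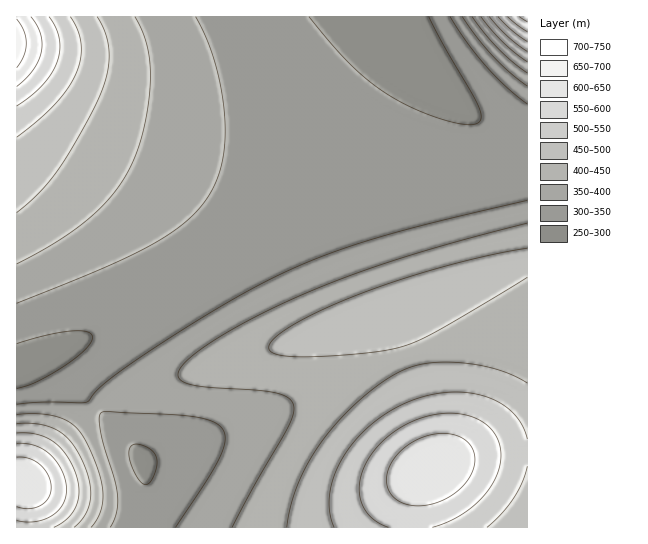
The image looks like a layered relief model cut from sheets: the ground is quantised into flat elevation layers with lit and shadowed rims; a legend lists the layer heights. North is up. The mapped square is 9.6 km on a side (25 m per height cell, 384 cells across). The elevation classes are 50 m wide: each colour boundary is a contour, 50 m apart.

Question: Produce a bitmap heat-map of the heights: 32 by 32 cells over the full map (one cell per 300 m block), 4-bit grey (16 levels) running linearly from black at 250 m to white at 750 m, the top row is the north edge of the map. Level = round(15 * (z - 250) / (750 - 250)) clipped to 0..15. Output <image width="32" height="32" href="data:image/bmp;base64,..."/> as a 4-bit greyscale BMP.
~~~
<image width="32" height="32" href="data:image/bmp;base64,Qk12AgAAAAAAAHYAAAAoAAAAIAAAACAAAAABAAQAAAAAAAACAAATCwAAEwsAABAAAAAAAAAAAAAAABEREQAiIiIAMzMzAERERABVVVUAZmZmAHd3dwCIiIgAmZmZAKqqqgC7u7sAzMzMAN3d3QDu7u4A////AJmHVDIjNERVZneJmaqZiHe7qGQyIjNEVWZ3iaq7qpiHy6hkMiIjNEVWd4mru7uph7uoZCESIzRFVmeJq7zLqpiql1MhEiIzRFVniJq8y7qYiHZDIiIiM0RFZniZq7upmGZVQyIjMzNERVZniJqqmYhEQzMzMzNEREVVZneImYiHIiMzNERERERVVVZnd3d3dhEiIzREVVVVVVVWZmZ3dmYREiIzNEVVZmZmZmZmZmZlERESIjNEVWZmZmZmZmZlVSIiIiIjM0RVZmd3d2ZmZVUyIiIiIiM0RFVmd3d3dmZVMzMiIiIiMzREVWZnd3dmZUQzMzIiIiMzNERVVmZ3d2ZERDMzMyIiMzMzREVVZmZmVUREMzMzMiMzMzM0RFVWZlVUREMzMzMyIjMzMzNERFVlVVREMzMzMyIiIiMzMzNEZmVVREMzMzMiIiIiIiIjM2ZlVVREMzMzIiIiIiIiIiJ2ZlVUREMzMyIiIiIiIiIid2ZlVURDMzMiIiIiIiIiInd2ZVVEQzMzIiIiIiIiIiKHdmZVREMzMiIiIiIiIRIimHdmVURDMzIiIiIiERESI6mHdlVEQzMyIiIiIRERIjS6mHZlREMzMiIiIRERESNFy5h2ZURDMyIiIhERERI0aMuYdlVEMzMiIiIREREiRorKmHZVRDMyIiIhERERI1is"/>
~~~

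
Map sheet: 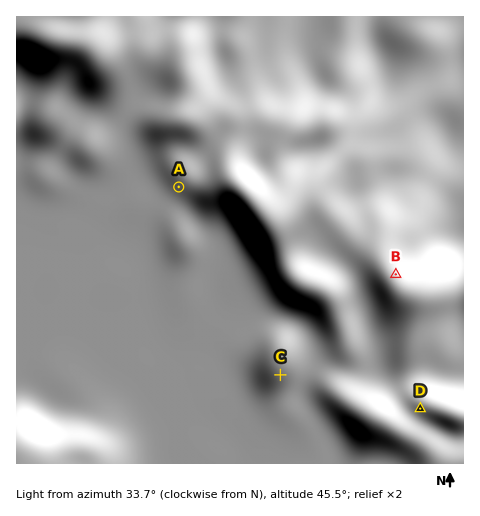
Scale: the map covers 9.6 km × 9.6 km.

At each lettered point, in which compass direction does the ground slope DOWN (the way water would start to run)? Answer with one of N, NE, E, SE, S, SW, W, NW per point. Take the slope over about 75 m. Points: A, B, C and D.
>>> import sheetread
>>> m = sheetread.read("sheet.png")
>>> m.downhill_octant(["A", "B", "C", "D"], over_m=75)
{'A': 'SW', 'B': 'NE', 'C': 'SE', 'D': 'W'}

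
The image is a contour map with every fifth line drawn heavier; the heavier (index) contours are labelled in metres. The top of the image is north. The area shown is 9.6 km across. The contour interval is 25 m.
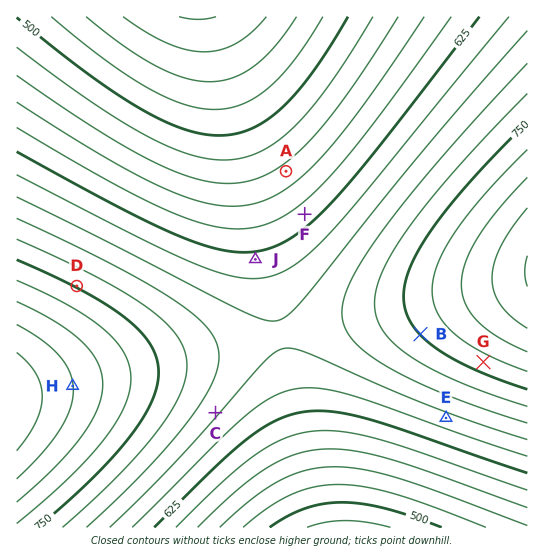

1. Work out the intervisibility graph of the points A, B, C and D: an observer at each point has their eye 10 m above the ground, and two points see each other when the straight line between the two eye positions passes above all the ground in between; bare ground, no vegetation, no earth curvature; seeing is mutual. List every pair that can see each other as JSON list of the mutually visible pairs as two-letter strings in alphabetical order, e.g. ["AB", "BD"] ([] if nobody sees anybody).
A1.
["AD", "BC", "BD"]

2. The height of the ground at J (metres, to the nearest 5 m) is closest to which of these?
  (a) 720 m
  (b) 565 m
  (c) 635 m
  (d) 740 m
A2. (c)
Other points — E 665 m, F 610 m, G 765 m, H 825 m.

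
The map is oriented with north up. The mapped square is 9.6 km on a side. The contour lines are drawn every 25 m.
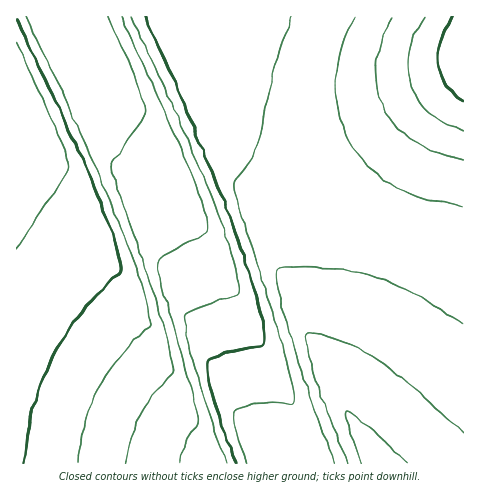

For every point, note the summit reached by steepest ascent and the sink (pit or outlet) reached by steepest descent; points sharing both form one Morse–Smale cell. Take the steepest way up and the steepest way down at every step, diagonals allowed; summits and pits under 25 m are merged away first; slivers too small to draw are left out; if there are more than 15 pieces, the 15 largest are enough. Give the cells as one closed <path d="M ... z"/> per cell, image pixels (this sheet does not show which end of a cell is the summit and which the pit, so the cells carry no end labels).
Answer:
<path d="M94 122l-9 1-30 14-39-12 0 338 304 1 0-3-12-27-52-101-64-119-24-34-25-25-28-21z"/><path d="M463 16l-446 0-1 96 31 10 37-16 39 18 48 36 33-14 14-3 48 31 64 33 58 24 75 22z"/><path d="M84 106l-37 16-30-9-1 11 39 13 30-14 9-1 36 22 38 36 24 34 26 45 68 131 35 74 143-1-1-210-75-22-58-24-64-33-48-31-14 3-29 12-8 0-44-34z"/>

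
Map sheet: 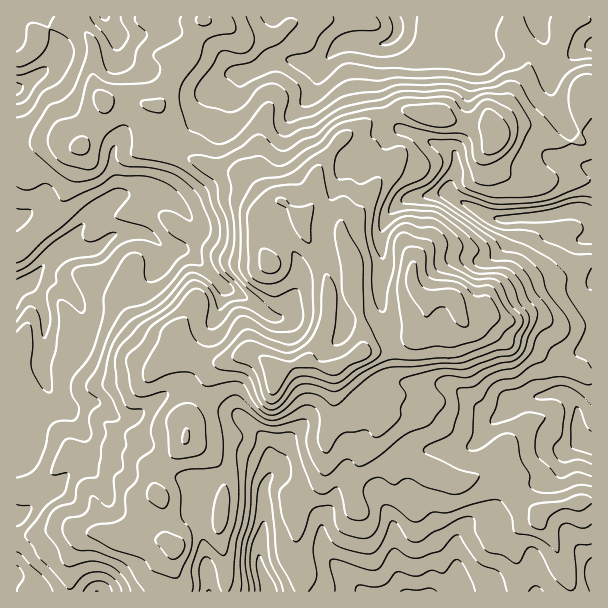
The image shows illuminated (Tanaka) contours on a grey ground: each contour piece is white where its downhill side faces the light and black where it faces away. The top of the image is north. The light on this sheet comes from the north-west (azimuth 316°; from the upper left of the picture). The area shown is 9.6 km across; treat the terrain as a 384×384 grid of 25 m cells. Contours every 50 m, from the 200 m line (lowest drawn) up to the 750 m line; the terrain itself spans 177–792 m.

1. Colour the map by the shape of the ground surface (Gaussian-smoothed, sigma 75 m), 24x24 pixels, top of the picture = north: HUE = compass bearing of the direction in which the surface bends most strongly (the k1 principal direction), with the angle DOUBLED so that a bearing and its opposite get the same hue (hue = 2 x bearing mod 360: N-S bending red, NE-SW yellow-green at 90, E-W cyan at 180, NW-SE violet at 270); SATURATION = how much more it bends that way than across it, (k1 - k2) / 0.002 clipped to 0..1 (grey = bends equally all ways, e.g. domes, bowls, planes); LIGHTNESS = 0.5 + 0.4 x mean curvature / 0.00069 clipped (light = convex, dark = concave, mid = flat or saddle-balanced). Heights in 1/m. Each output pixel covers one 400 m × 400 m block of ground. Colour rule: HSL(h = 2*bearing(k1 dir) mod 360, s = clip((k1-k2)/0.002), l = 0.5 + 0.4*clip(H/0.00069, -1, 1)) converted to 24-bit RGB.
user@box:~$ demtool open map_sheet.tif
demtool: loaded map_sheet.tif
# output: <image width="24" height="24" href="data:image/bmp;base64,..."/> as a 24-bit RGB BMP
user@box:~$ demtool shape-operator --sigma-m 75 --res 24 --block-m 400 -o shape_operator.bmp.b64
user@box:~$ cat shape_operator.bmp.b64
<image width="24" height="24" href="data:image/bmp;base64,Qk32BgAAAAAAADYAAAAoAAAAGAAAABgAAAABABgAAAAAAMAGAAATCwAAEwsAAAAAAAAAAAAAnD09j4xY26B6DxYrSYs3vqt8mslzJSK/5vdkj9SkGAAzx+KZj7qRez5tjkVIUqlilGxUVqZwO0xxjI5bpqZmU0KJuMB1hNhyVZCnco2kxnN8a1CbasOcVaSd8ezaIxRpwvaCaYkoEAZg0N6vkDtTeDVVoLmEM0CEs5t9cKJ2MSxgspqRhrx6NyZLueahni9dlWfYm4TCusXeqbnioJfQWFetp9KEeQyr9fLWkk+oAREy4NymNR5wvouit8ykJCBuxr6NmHlqIlFai6eRrnGmzHvTVr89pFdTEWYXZMB4nj9UeqZFpEJaq3xxj8V3LidU7+rGtYKZAQQy2dGuhy9yPcGAwduwWhtzncmbpGGjhmiyN4BNVoqGqNzUxI7uzsnpz5zcKoc2RcBWlzKFYKmQ08mIoE5BSUBoutKBvV5jBh8yrlhm0oJ+L6yBmmM+ZaGkhXGSiZSsn5zAl4O5YquFT5VGLGdSs8GJUl9Iu4GWXbS3clmRVo6FxqR+2kuJX7NzbcVtoVJjJSlbPEBq18ysTF+huZCBSIJcWYlvaaJgTIpoqnCzu7aZWpRoLW1JWLFYYIllZK+IoUaepJZSeneulFKgvb2PytW6d4acuk6sUxEPEkw20cuXpGmhfn6fvo6nUXtea5tXXaNfImlb0p+sqF+BpLpqLQYeirGSS499XytAsJo8kVwmGV0joMaXxop+fks9LwQo+evSIpWHIm0so7xRZ4J7m4GEnIuulJmwaaCZaYVFGEckx2Z+3rTBNg1fpsGJXC9sdXa6kGXEtI2406iUHVUcn2VDoUhXFiBL9+/UZi6WQzpmtdlmIFQrXHdJjI1Hg3YsZyUXgpJAZFk0RGQiTTUQVM+Rjs1OTzadSodxakGJxsarzJ3GwpXJTZTAy5vvd4zm0vnq16D/s8328tH66KzvHDipw1NGsDeXh8R4hWRZeblaL56ibLbJfb218tTFHRd4Xa1oMmBwtrqQoHGp3tDARJiJLTtc1OrAW6CmMCFA8Ih5IUc77NuxUhqV07HHeX+2zJzIpKPLteS1KktudKNmQJZ99smqNhSTZUu8THliQ7JRTpSn3pWt36CGCUhh3+ekLgYFJjcb1cVbllSVi8dcOh1WuraDjmScl8mqvqzZwtvrlW3ohLHPa0adEFIYx9BghjNXdaeWmLBsIUo5Sm+A8u7ZLQAzMwkArNxgI25vk81or1KflNltIxFky+axiLHg2erxvZ3psWmVfVNUZj1MQ35cIaVPEYZot9Lii13EyKGgVpOVJXBauyIBuwPewMnk6OvgJB+ZVclWrU2AxtycBQgu+frRF1AeYGMVFjIJ1Gl2qmKvgGms05LS8MncGn4vHjgHG1MPl7o7kyg6c2kqMI6LZkR8zsp/t9JrjCBvQtSantB7rMhgAxCG0uzE2pjVl67Zn7noOTa2pl6CmFxGO4YnhJU65q7HK5eRNELPnFjLWIG8mtDBRyJLQmBK0OSsjj1Xjc6oMlussM+P1aCBADMs0JiT0N3Ptk6tMwgAMy0AMTMASm4AqA8KfqdviXZDv3NlKGEwM2IlfH9EXjItWzZaa7uJT7hqvrfigHPJ2KqGQqqt1nuYtSAhHzMAKDMAMwAO126VsbTjy8rviovkI3nBrIGHhUJ0uqOFgLrQmzisdXA/SICLldnac73bnMS1QpdVgUSL79TKLUJVhY1g25i+n5nWv7DlAhV039WFP6NieqSipm2wlEKviWKumKHG1tnkuEO8LT6euq3YetPXdLufQGFrrXhzfbVoO116yWei5YmpS5RjVrOVy2NxVhIHCBkr89/YiNqhMFhhVlKwtInAXFCnm7OdpWR20VhrNWmAkKZyg7V5W4SHUmBxU4pl2b5uGFBCQFl358fO57PrqyaS3gB+1OD3arr/peHV48HTWHnOYjCPyaJpczFzsaqIjEWT3u/cbGvVnKLJxKWFOlxPZ5SMQluE5M/HRJC1G0I/iqZQdpFWg2rUxtzt1MDhPCjJr9Pi03uQbEpqSCZr1s+3DI8KNWgnWImMmdxYajtUe0w+zIN1nnRiMG0sFDcNhcI8r1taITZZl6x9b5d5So9RbWw3dHk0dU0sLS8Yy4FPslJsLGl/0d7o5LXYMWyMQm5Bu+WCNilju5eeo3+kxo+Kcjt1ps2nKJJuh3o5UZlFF2MVaGQiUFUkqktIgXpReGtYaU9RiYxCbMtwu31IHEsMpbmWnUTHqufCXyGpmC2YdstfZUuk4aO9oL3fksW7WESiv5zCrIi7gli/e77VHnS0mppNlIuBenqBYGyKrs6aPSp/wpiTyYHM"/>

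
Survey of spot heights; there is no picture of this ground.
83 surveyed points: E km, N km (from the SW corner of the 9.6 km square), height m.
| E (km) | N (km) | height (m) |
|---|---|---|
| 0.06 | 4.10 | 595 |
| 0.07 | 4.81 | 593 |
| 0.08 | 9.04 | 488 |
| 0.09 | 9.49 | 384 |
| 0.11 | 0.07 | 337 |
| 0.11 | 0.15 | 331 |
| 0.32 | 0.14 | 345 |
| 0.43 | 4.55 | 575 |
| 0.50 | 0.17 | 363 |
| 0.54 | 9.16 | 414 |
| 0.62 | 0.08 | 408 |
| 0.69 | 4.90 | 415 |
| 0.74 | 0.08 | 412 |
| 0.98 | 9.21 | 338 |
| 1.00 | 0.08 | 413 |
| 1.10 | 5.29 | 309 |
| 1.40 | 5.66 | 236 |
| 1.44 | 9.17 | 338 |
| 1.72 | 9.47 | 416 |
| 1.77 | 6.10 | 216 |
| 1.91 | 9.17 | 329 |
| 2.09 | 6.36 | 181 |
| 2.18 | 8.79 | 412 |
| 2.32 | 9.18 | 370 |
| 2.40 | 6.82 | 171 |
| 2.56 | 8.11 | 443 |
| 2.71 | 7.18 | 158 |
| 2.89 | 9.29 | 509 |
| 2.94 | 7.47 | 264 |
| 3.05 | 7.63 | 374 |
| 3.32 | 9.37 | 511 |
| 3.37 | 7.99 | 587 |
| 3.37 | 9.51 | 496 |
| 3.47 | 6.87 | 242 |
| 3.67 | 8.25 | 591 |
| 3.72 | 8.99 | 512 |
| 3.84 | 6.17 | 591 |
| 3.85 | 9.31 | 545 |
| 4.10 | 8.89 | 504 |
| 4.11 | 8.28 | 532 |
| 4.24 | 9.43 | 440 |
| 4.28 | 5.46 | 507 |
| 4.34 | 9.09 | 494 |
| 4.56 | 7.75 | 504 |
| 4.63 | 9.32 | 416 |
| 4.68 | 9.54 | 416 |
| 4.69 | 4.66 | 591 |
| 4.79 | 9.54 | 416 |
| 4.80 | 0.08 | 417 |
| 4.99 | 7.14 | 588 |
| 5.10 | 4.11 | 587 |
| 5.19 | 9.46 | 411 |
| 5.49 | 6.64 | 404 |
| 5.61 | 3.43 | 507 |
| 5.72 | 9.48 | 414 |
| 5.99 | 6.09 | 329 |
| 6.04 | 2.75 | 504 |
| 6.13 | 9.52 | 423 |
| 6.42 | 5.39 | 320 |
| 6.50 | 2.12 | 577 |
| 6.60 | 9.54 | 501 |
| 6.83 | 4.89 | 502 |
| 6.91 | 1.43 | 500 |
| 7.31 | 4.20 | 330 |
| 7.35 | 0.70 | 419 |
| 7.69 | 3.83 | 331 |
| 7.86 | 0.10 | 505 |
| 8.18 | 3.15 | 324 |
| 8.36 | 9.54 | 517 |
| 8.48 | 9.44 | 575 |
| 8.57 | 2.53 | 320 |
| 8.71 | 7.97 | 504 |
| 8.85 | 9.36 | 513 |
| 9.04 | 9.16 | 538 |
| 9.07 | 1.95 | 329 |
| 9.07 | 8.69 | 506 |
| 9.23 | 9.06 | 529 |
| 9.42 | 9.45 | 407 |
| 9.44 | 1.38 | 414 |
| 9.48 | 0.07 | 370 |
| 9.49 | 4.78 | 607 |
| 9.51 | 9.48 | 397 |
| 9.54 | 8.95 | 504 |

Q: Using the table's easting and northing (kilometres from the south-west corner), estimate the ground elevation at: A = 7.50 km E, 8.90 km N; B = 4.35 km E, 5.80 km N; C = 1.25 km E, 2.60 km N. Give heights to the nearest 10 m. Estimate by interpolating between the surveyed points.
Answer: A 590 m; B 590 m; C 410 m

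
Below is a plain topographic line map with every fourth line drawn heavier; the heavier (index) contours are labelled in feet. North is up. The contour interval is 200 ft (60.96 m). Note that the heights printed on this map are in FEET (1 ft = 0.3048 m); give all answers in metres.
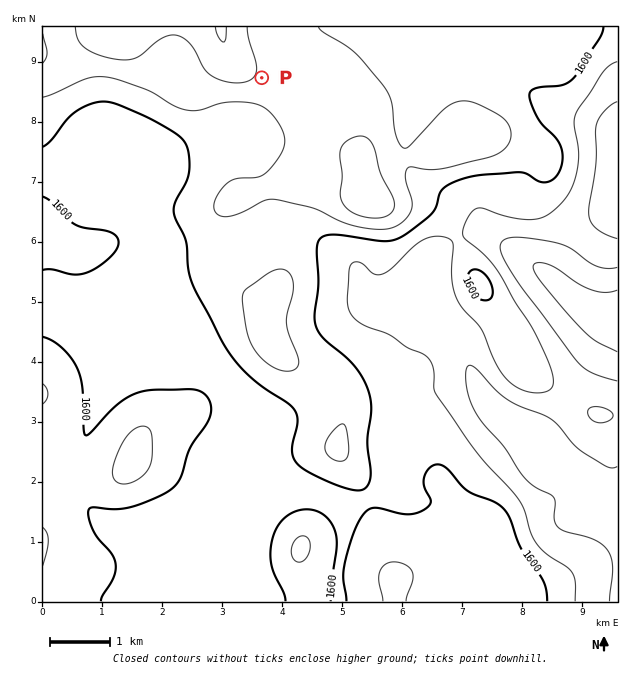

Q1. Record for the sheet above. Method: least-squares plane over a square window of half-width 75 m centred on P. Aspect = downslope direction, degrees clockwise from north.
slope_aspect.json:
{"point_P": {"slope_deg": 6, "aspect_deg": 115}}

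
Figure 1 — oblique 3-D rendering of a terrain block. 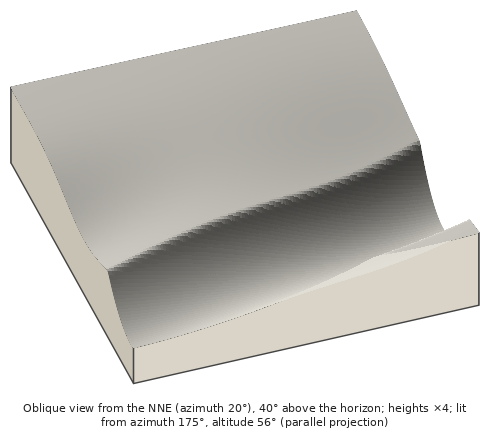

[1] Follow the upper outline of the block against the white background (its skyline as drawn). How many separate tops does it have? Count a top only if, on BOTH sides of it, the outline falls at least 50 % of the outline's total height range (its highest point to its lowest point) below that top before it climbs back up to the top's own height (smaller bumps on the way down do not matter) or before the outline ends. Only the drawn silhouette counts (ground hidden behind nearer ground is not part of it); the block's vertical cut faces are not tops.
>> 0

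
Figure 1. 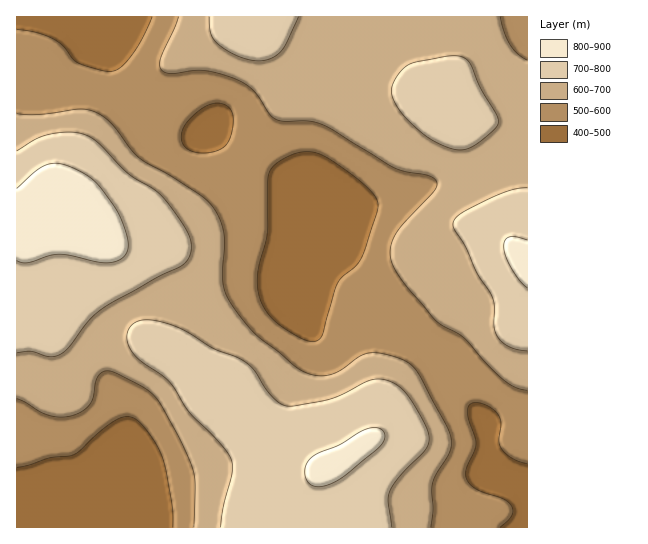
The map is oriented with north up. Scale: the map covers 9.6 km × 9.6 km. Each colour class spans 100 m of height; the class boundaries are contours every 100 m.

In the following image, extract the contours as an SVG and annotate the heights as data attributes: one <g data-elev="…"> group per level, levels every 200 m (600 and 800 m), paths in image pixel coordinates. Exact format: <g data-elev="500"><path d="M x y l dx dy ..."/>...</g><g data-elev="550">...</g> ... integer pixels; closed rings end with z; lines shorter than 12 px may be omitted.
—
<g data-elev="600"><path d="M431 527l2-17 0-27 3-9 13-21 2-12-6-18-24-46-8-11-7-5-9-4-24-4-12 3-20 14-12 5-15 0-15-6-45-36-14-16-12-18-4-9-1-11 2-34-2-15-6-17-11-13-34-23-33-19-8-8-20-27-14-10-16-4-40 5-24 0"/><path d="M17 399l32 16 12 2 12-2 9-4 8-6 3-7 4-20 4-5 5-2 11 2 31 17 7 7 7 10 18 32 12 28 3 18-1 42"/><path d="M527 60l-9-6-8-9-6-14-4-14"/><path d="M178 17l-18 42 0 8 3 5 10 2 21-4 11 1 29 7 11 6 8 6 16 23 6 6 10 2 24 0 12 3 12 6 61 38 12 4 21 3 8 4 2 6-2 5-32 34-9 13-4 14 3 14 12 19 31 37 28 17 23 26 19 18 11 6 10 2"/></g><g data-elev="800"><path d="M314 486l7 1 8-2 18-11 34-28 4-8-2-7-6-3-11 1-27 16-27 12-5 6-2 10 2 8z"/><path d="M17 261l10 2 23-8 11-1 37 8 13 0 7-1 6-4 3-6 1-6-5-20-9-19-19-24-17-12-17-6-14 0-12 7-18 17"/><path d="M527 240l-10-3-7 0-4 2-2 7 2 11 5 11 8 12 8 8"/></g>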